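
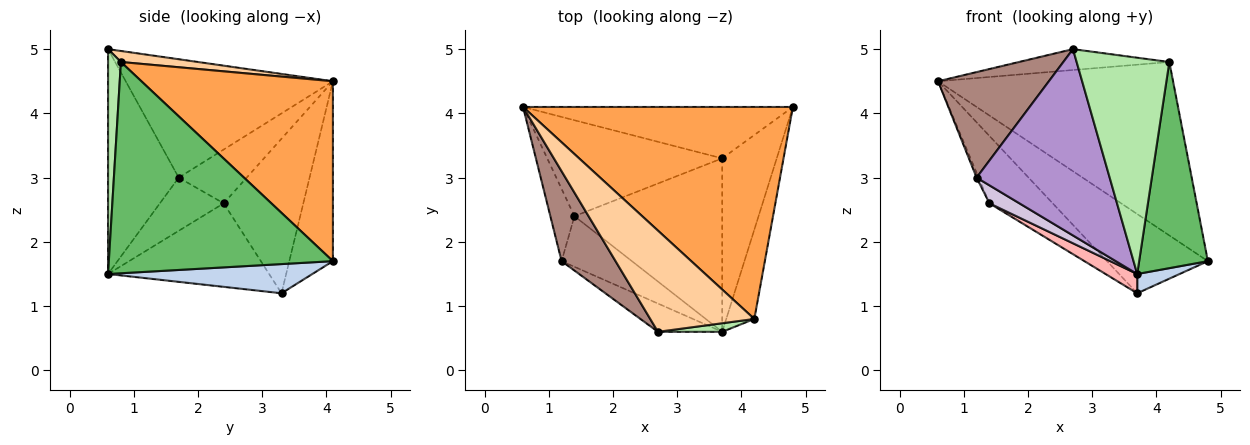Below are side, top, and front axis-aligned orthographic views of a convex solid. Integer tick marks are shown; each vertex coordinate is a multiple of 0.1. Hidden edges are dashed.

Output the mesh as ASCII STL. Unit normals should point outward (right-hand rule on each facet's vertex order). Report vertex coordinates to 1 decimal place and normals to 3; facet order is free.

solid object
 facet normal -0.341 0.789 -0.512
  outer loop
   vertex 3.7 3.3 1.2
   vertex 0.6 4.1 4.5
   vertex 4.8 4.1 1.7
  endloop
 endfacet
 facet normal 0.470 -0.097 -0.877
  outer loop
   vertex 3.7 3.3 1.2
   vertex 4.8 4.1 1.7
   vertex 3.7 0.6 1.5
  endloop
 endfacet
 facet normal 0.459 0.563 0.688
  outer loop
   vertex 4.2 0.8 4.8
   vertex 4.8 4.1 1.7
   vertex 0.6 4.1 4.5
  endloop
 endfacet
 facet normal 0.103 0.201 0.974
  outer loop
   vertex 4.2 0.8 4.8
   vertex 0.6 4.1 4.5
   vertex 2.7 0.6 5.0
  endloop
 endfacet
 facet normal 0.948 -0.291 -0.126
  outer loop
   vertex 4.2 0.8 4.8
   vertex 3.7 0.6 1.5
   vertex 4.8 4.1 1.7
  endloop
 endfacet
 facet normal 0.137 -0.990 0.039
  outer loop
   vertex 4.2 0.8 4.8
   vertex 2.7 0.6 5.0
   vertex 3.7 0.6 1.5
  endloop
 endfacet
 facet normal -0.586 0.466 -0.663
  outer loop
   vertex 1.4 2.4 2.6
   vertex 0.6 4.1 4.5
   vertex 3.7 3.3 1.2
  endloop
 endfacet
 facet normal -0.490 -0.096 -0.867
  outer loop
   vertex 1.4 2.4 2.6
   vertex 3.7 3.3 1.2
   vertex 3.7 0.6 1.5
  endloop
 endfacet
 facet normal -0.465 -0.875 -0.133
  outer loop
   vertex 1.2 1.7 3.0
   vertex 3.7 0.6 1.5
   vertex 2.7 0.6 5.0
  endloop
 endfacet
 facet normal -0.580 -0.273 -0.767
  outer loop
   vertex 1.2 1.7 3.0
   vertex 1.4 2.4 2.6
   vertex 3.7 0.6 1.5
  endloop
 endfacet
 facet normal -0.818 -0.438 0.373
  outer loop
   vertex 1.2 1.7 3.0
   vertex 2.7 0.6 5.0
   vertex 0.6 4.1 4.5
  endloop
 endfacet
 facet normal -0.912 0.027 -0.409
  outer loop
   vertex 1.2 1.7 3.0
   vertex 0.6 4.1 4.5
   vertex 1.4 2.4 2.6
  endloop
 endfacet
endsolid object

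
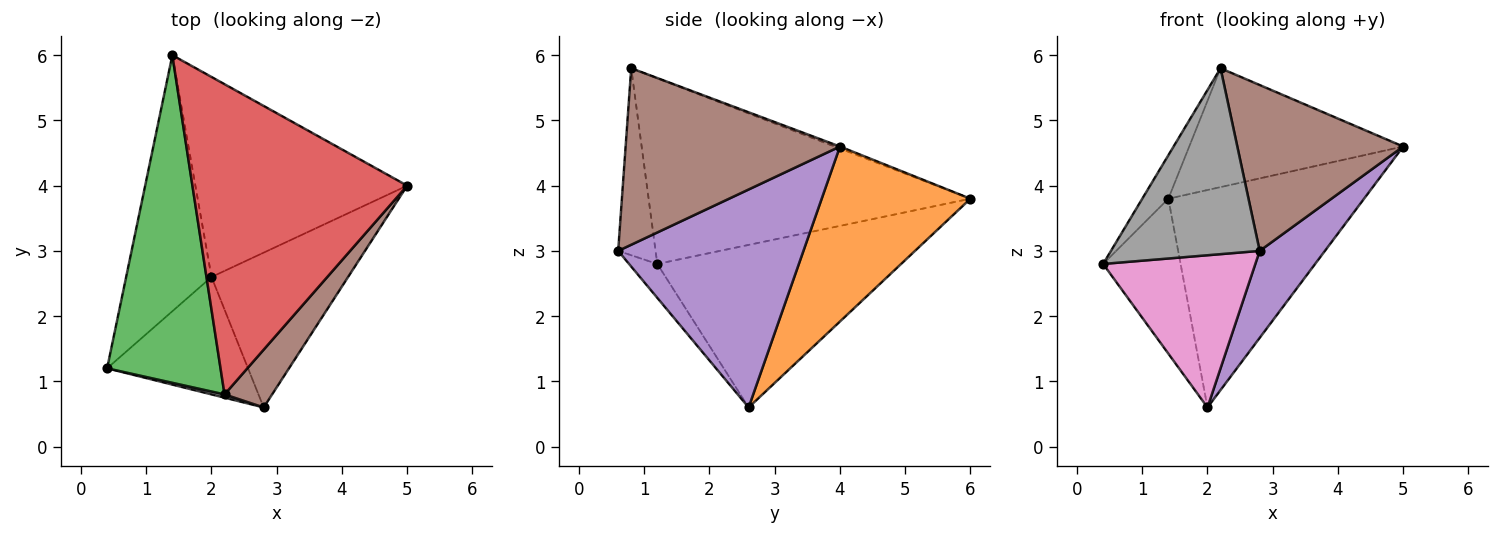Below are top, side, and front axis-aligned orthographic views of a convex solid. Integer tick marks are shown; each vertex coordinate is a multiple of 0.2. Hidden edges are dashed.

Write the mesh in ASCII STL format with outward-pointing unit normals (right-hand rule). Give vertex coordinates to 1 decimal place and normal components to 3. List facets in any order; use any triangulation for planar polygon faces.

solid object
 facet normal -0.852 0.271 -0.448
  outer loop
   vertex 2.0 2.6 0.6
   vertex 0.4 1.2 2.8
   vertex 1.4 6.0 3.8
  endloop
 endfacet
 facet normal 0.488 0.642 -0.591
  outer loop
   vertex 2.0 2.6 0.6
   vertex 1.4 6.0 3.8
   vertex 5.0 4.0 4.6
  endloop
 endfacet
 facet normal -0.851 0.069 0.520
  outer loop
   vertex 2.2 0.8 5.8
   vertex 1.4 6.0 3.8
   vertex 0.4 1.2 2.8
  endloop
 endfacet
 facet normal -0.009 0.358 0.934
  outer loop
   vertex 2.2 0.8 5.8
   vertex 5.0 4.0 4.6
   vertex 1.4 6.0 3.8
  endloop
 endfacet
 facet normal 0.812 -0.286 -0.509
  outer loop
   vertex 2.8 0.6 3.0
   vertex 2.0 2.6 0.6
   vertex 5.0 4.0 4.6
  endloop
 endfacet
 facet normal 0.773 -0.599 0.208
  outer loop
   vertex 2.8 0.6 3.0
   vertex 5.0 4.0 4.6
   vertex 2.2 0.8 5.8
  endloop
 endfacet
 facet normal -0.145 -0.783 -0.604
  outer loop
   vertex 2.8 0.6 3.0
   vertex 0.4 1.2 2.8
   vertex 2.0 2.6 0.6
  endloop
 endfacet
 facet normal -0.244 -0.970 0.017
  outer loop
   vertex 2.8 0.6 3.0
   vertex 2.2 0.8 5.8
   vertex 0.4 1.2 2.8
  endloop
 endfacet
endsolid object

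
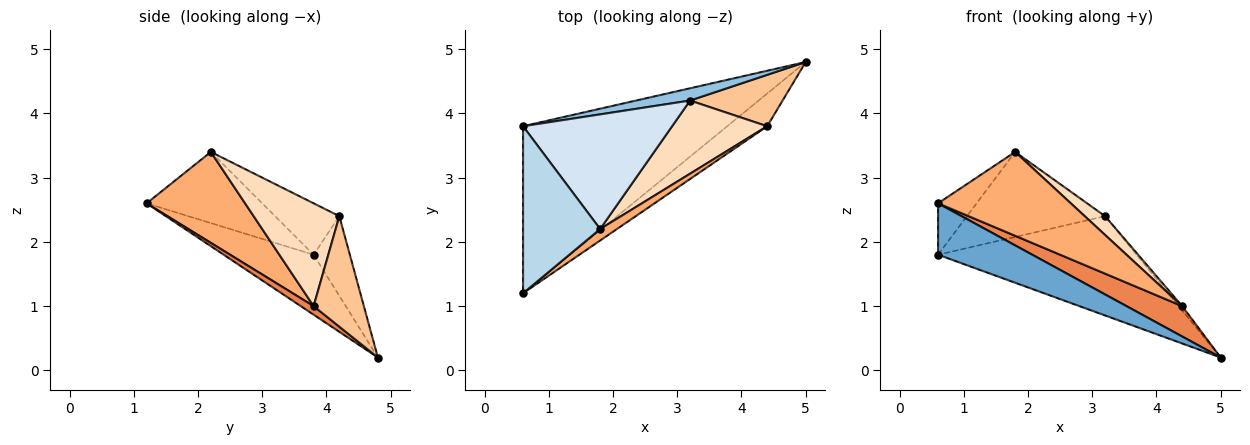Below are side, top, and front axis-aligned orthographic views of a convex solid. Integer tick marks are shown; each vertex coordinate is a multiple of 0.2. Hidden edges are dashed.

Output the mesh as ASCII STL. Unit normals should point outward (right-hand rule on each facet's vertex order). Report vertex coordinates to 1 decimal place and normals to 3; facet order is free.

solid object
 facet normal -0.270 -0.283 -0.920
  outer loop
   vertex 0.6 3.8 1.8
   vertex 5.0 4.8 0.2
   vertex 0.6 1.2 2.6
  endloop
 endfacet
 facet normal -0.178 0.977 0.121
  outer loop
   vertex 0.6 3.8 1.8
   vertex 3.2 4.2 2.4
   vertex 5.0 4.8 0.2
  endloop
 endfacet
 facet normal -0.662 0.221 0.717
  outer loop
   vertex 0.6 3.8 1.8
   vertex 0.6 1.2 2.6
   vertex 1.8 2.2 3.4
  endloop
 endfacet
 facet normal -0.267 0.574 0.774
  outer loop
   vertex 0.6 3.8 1.8
   vertex 1.8 2.2 3.4
   vertex 3.2 4.2 2.4
  endloop
 endfacet
 facet normal 0.155 -0.672 -0.724
  outer loop
   vertex 4.4 3.8 1.0
   vertex 0.6 1.2 2.6
   vertex 5.0 4.8 0.2
  endloop
 endfacet
 facet normal 0.592 -0.798 0.109
  outer loop
   vertex 4.4 3.8 1.0
   vertex 1.8 2.2 3.4
   vertex 0.6 1.2 2.6
  endloop
 endfacet
 facet normal 0.766 0.053 0.641
  outer loop
   vertex 4.4 3.8 1.0
   vertex 5.0 4.8 0.2
   vertex 3.2 4.2 2.4
  endloop
 endfacet
 facet normal 0.723 -0.172 0.669
  outer loop
   vertex 4.4 3.8 1.0
   vertex 3.2 4.2 2.4
   vertex 1.8 2.2 3.4
  endloop
 endfacet
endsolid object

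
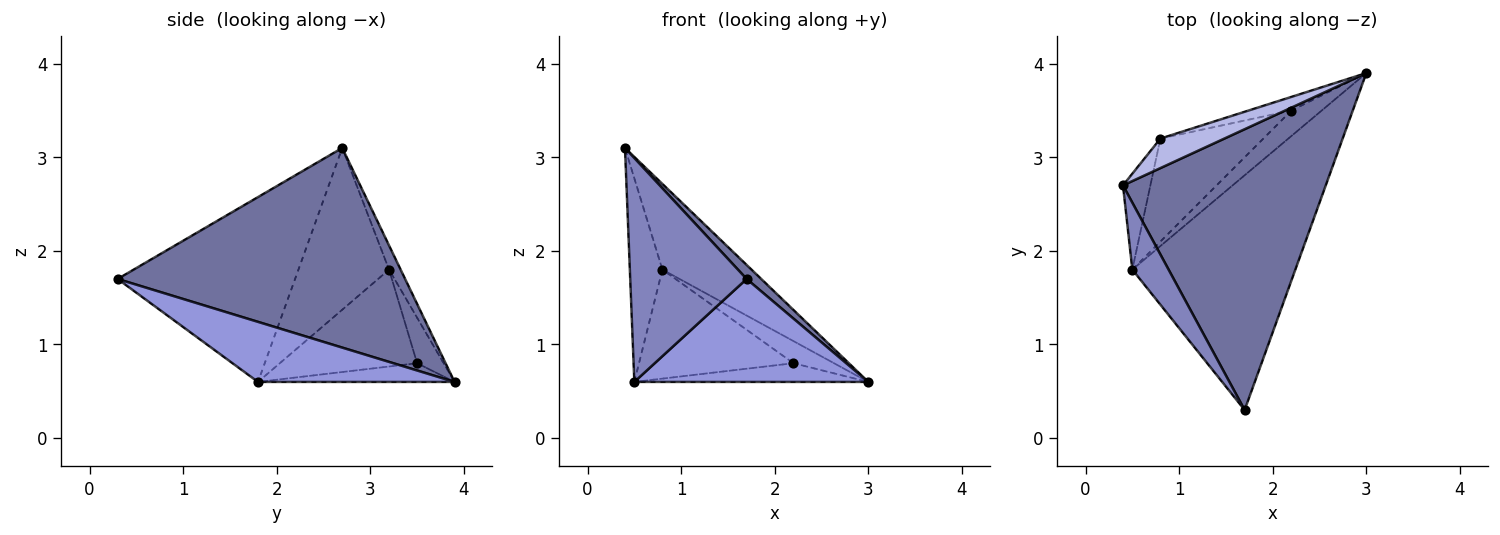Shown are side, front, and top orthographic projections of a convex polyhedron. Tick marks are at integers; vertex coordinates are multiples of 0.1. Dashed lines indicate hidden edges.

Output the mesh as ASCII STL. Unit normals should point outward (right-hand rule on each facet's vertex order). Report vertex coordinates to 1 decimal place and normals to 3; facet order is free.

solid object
 facet normal 0.701 -0.036 0.712
  outer loop
   vertex 1.7 0.3 1.7
   vertex 3.0 3.9 0.6
   vertex 0.4 2.7 3.1
  endloop
 endfacet
 facet normal -0.825 -0.541 0.162
  outer loop
   vertex 0.5 1.8 0.6
   vertex 1.7 0.3 1.7
   vertex 0.4 2.7 3.1
  endloop
 endfacet
 facet normal 0.320 -0.381 -0.868
  outer loop
   vertex 0.5 1.8 0.6
   vertex 3.0 3.9 0.6
   vertex 1.7 0.3 1.7
  endloop
 endfacet
 facet normal -0.122 0.938 0.323
  outer loop
   vertex 0.8 3.2 1.8
   vertex 0.4 2.7 3.1
   vertex 3.0 3.9 0.6
  endloop
 endfacet
 facet normal -0.929 0.334 -0.157
  outer loop
   vertex 0.8 3.2 1.8
   vertex 0.5 1.8 0.6
   vertex 0.4 2.7 3.1
  endloop
 endfacet
 facet normal -0.445 0.530 -0.721
  outer loop
   vertex 2.2 3.5 0.8
   vertex 3.0 3.9 0.6
   vertex 0.5 1.8 0.6
  endloop
 endfacet
 facet normal -0.487 0.744 -0.458
  outer loop
   vertex 2.2 3.5 0.8
   vertex 0.8 3.2 1.8
   vertex 3.0 3.9 0.6
  endloop
 endfacet
 facet normal -0.543 0.611 -0.577
  outer loop
   vertex 2.2 3.5 0.8
   vertex 0.5 1.8 0.6
   vertex 0.8 3.2 1.8
  endloop
 endfacet
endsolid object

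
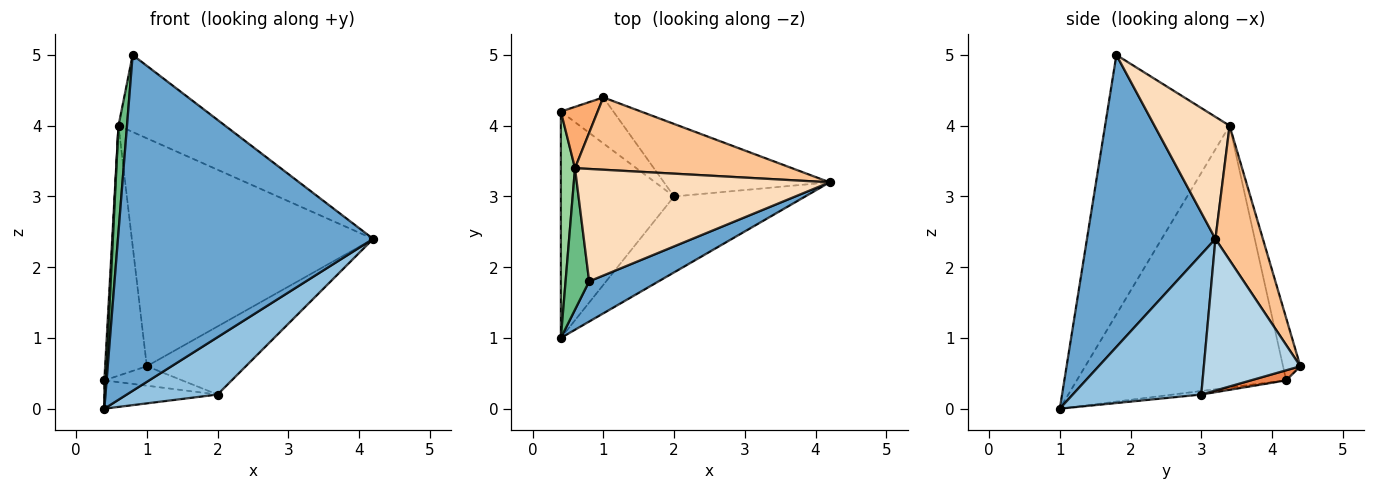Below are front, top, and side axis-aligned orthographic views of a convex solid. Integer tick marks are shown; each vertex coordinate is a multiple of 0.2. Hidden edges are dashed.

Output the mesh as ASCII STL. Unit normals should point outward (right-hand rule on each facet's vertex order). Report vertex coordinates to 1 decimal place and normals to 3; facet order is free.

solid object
 facet normal 0.447 -0.888 0.106
  outer loop
   vertex 0.8 1.8 5.0
   vertex 0.4 1.0 0.0
   vertex 4.2 3.2 2.4
  endloop
 endfacet
 facet normal 0.649 -0.458 -0.607
  outer loop
   vertex 2.0 3.0 0.2
   vertex 4.2 3.2 2.4
   vertex 0.4 1.0 0.0
  endloop
 endfacet
 facet normal 0.555 0.570 -0.607
  outer loop
   vertex 2.0 3.0 0.2
   vertex 1.0 4.4 0.6
   vertex 4.2 3.2 2.4
  endloop
 endfacet
 facet normal -0.031 0.124 -0.992
  outer loop
   vertex 0.4 4.2 0.4
   vertex 2.0 3.0 0.2
   vertex 0.4 1.0 0.0
  endloop
 endfacet
 facet normal 0.174 0.384 -0.907
  outer loop
   vertex 0.4 4.2 0.4
   vertex 1.0 4.4 0.6
   vertex 2.0 3.0 0.2
  endloop
 endfacet
 facet normal -0.374 0.901 0.221
  outer loop
   vertex 0.6 3.4 4.0
   vertex 1.0 4.4 0.6
   vertex 0.4 4.2 0.4
  endloop
 endfacet
 facet normal 0.184 0.937 0.297
  outer loop
   vertex 0.6 3.4 4.0
   vertex 4.2 3.2 2.4
   vertex 1.0 4.4 0.6
  endloop
 endfacet
 facet normal 0.370 0.525 0.766
  outer loop
   vertex 0.6 3.4 4.0
   vertex 0.8 1.8 5.0
   vertex 4.2 3.2 2.4
  endloop
 endfacet
 facet normal -0.994 -0.068 0.090
  outer loop
   vertex 0.6 3.4 4.0
   vertex 0.4 1.0 0.0
   vertex 0.8 1.8 5.0
  endloop
 endfacet
 facet normal -0.999 -0.007 0.054
  outer loop
   vertex 0.6 3.4 4.0
   vertex 0.4 4.2 0.4
   vertex 0.4 1.0 0.0
  endloop
 endfacet
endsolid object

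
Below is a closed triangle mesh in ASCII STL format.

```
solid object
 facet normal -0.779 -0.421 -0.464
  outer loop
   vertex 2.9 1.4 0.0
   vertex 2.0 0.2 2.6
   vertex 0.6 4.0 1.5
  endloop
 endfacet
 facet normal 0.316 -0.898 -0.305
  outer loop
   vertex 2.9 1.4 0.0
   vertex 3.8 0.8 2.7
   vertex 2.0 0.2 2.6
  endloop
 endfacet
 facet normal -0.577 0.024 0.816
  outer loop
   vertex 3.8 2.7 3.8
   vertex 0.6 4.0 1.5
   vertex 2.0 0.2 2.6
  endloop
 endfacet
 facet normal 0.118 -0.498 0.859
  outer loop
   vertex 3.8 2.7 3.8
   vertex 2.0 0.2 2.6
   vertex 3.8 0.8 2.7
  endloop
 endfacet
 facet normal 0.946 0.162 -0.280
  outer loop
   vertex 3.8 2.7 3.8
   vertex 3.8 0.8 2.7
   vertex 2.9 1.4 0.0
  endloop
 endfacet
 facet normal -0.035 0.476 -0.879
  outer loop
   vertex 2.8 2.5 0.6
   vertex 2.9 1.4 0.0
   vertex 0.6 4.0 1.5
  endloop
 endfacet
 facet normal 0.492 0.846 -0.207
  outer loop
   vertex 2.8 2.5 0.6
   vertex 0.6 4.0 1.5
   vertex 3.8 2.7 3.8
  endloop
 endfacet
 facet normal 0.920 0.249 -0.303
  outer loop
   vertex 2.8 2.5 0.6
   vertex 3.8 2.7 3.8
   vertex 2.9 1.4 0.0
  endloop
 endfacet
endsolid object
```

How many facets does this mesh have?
8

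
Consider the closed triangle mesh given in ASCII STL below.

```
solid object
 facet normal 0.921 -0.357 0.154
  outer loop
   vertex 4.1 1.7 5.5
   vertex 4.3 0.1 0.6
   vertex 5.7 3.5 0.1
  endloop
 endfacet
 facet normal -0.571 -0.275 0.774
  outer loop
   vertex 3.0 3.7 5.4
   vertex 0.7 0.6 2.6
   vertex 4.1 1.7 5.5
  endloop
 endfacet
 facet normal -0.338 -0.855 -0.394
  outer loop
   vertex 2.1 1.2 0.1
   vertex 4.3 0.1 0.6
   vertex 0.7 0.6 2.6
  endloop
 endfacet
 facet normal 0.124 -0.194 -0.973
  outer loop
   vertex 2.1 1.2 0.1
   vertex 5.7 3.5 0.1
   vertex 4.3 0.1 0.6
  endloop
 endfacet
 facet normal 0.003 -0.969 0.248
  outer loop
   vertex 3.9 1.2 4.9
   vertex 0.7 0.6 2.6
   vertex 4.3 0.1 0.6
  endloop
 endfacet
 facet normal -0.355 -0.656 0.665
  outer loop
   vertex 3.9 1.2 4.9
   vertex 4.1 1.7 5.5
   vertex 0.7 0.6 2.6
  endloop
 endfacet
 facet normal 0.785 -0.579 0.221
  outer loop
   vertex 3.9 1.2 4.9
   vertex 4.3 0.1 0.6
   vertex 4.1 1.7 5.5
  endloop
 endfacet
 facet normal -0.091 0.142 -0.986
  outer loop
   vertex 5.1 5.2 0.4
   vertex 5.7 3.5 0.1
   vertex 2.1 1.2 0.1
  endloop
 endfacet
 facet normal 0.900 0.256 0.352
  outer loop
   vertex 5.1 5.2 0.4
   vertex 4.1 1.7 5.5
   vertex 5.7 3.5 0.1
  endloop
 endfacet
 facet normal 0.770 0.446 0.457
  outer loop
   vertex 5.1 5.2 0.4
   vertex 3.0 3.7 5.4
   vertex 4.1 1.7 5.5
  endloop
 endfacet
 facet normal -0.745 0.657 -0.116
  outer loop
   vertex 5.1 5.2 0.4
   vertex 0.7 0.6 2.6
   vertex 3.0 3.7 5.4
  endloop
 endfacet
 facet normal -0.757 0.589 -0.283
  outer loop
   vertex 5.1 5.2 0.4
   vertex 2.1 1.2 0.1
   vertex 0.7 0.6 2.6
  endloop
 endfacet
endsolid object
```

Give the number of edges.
18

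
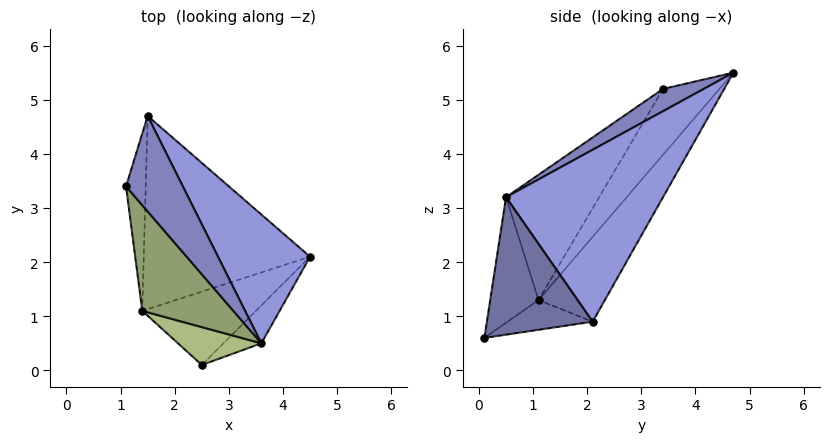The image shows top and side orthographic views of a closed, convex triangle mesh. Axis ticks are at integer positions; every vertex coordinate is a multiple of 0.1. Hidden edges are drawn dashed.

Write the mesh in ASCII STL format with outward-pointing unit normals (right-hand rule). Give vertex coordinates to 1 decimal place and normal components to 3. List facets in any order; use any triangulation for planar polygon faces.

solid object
 facet normal 0.708 -0.679 -0.195
  outer loop
   vertex 3.6 0.5 3.2
   vertex 2.5 0.1 0.6
   vertex 4.5 2.1 0.9
  endloop
 endfacet
 facet normal 0.347 -0.311 0.885
  outer loop
   vertex 3.6 0.5 3.2
   vertex 1.5 4.7 5.5
   vertex 1.1 3.4 5.2
  endloop
 endfacet
 facet normal 0.867 0.179 0.464
  outer loop
   vertex 3.6 0.5 3.2
   vertex 4.5 2.1 0.9
   vertex 1.5 4.7 5.5
  endloop
 endfacet
 facet normal -0.901 0.339 -0.270
  outer loop
   vertex 1.4 1.1 1.3
   vertex 1.1 3.4 5.2
   vertex 1.5 4.7 5.5
  endloop
 endfacet
 facet normal -0.543 -0.741 0.395
  outer loop
   vertex 1.4 1.1 1.3
   vertex 3.6 0.5 3.2
   vertex 1.1 3.4 5.2
  endloop
 endfacet
 facet normal -0.507 -0.793 0.337
  outer loop
   vertex 1.4 1.1 1.3
   vertex 2.5 0.1 0.6
   vertex 3.6 0.5 3.2
  endloop
 endfacet
 facet normal -0.235 0.370 -0.899
  outer loop
   vertex 1.4 1.1 1.3
   vertex 4.5 2.1 0.9
   vertex 2.5 0.1 0.6
  endloop
 endfacet
 facet normal -0.313 0.725 -0.614
  outer loop
   vertex 1.4 1.1 1.3
   vertex 1.5 4.7 5.5
   vertex 4.5 2.1 0.9
  endloop
 endfacet
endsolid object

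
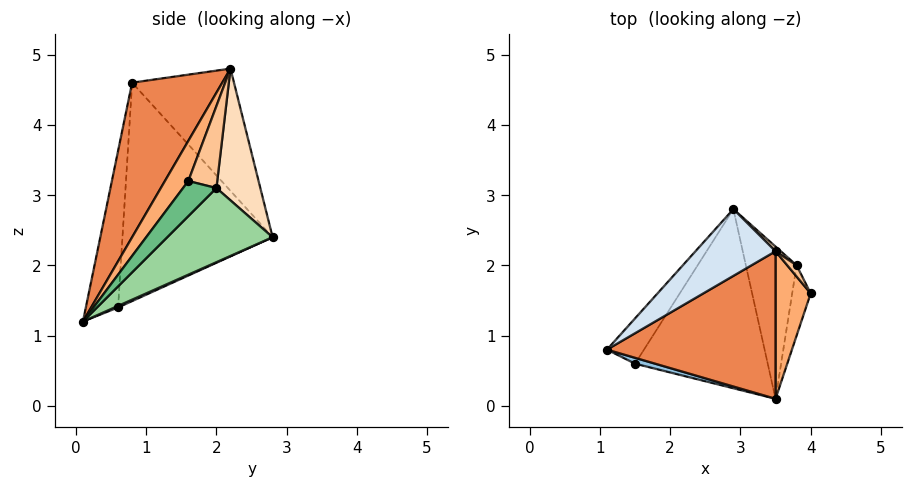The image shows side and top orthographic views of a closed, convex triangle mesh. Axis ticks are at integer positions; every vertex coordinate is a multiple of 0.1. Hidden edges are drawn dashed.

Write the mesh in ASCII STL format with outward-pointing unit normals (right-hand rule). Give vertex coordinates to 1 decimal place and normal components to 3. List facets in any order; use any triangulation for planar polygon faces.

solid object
 facet normal -0.806 0.575 -0.137
  outer loop
   vertex 1.5 0.6 1.4
   vertex 1.1 0.8 4.6
   vertex 2.9 2.8 2.4
  endloop
 endfacet
 facet normal -0.240 -0.970 0.031
  outer loop
   vertex 1.5 0.6 1.4
   vertex 3.5 0.1 1.2
   vertex 1.1 0.8 4.6
  endloop
 endfacet
 facet normal 0.011 0.408 -0.913
  outer loop
   vertex 1.5 0.6 1.4
   vertex 2.9 2.8 2.4
   vertex 3.5 0.1 1.2
  endloop
 endfacet
 facet normal -0.497 0.805 0.325
  outer loop
   vertex 3.5 2.2 4.8
   vertex 2.9 2.8 2.4
   vertex 1.1 0.8 4.6
  endloop
 endfacet
 facet normal 0.419 -0.784 0.457
  outer loop
   vertex 3.5 2.2 4.8
   vertex 1.1 0.8 4.6
   vertex 3.5 0.1 1.2
  endloop
 endfacet
 facet normal 0.499 -0.749 0.437
  outer loop
   vertex 3.5 2.2 4.8
   vertex 3.5 0.1 1.2
   vertex 4.0 1.6 3.2
  endloop
 endfacet
 facet normal 0.880 0.465 0.101
  outer loop
   vertex 3.8 2.0 3.1
   vertex 3.5 2.2 4.8
   vertex 4.0 1.6 3.2
  endloop
 endfacet
 facet normal 0.653 0.757 0.026
  outer loop
   vertex 3.8 2.0 3.1
   vertex 2.9 2.8 2.4
   vertex 3.5 2.2 4.8
  endloop
 endfacet
 facet normal 0.841 0.310 -0.443
  outer loop
   vertex 3.8 2.0 3.1
   vertex 4.0 1.6 3.2
   vertex 3.5 0.1 1.2
  endloop
 endfacet
 facet normal 0.757 0.398 -0.518
  outer loop
   vertex 3.8 2.0 3.1
   vertex 3.5 0.1 1.2
   vertex 2.9 2.8 2.4
  endloop
 endfacet
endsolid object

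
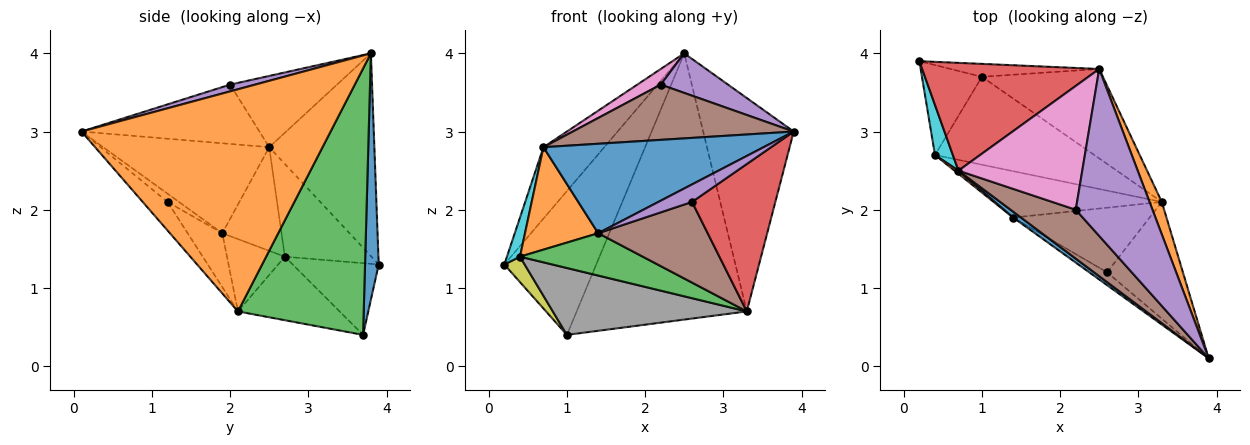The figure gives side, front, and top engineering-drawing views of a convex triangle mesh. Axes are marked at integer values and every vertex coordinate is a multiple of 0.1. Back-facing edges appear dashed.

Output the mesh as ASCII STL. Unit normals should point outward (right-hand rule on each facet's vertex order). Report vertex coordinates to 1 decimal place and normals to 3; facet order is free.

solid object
 facet normal 0.147 0.985 -0.089
  outer loop
   vertex 1.0 3.7 0.4
   vertex 0.2 3.9 1.3
   vertex 2.5 3.8 4.0
  endloop
 endfacet
 facet normal 0.939 0.341 0.052
  outer loop
   vertex 3.3 2.1 0.7
   vertex 2.5 3.8 4.0
   vertex 3.9 0.1 3.0
  endloop
 endfacet
 facet normal 0.574 0.776 -0.261
  outer loop
   vertex 3.3 2.1 0.7
   vertex 1.0 3.7 0.4
   vertex 2.5 3.8 4.0
  endloop
 endfacet
 facet normal -0.691 0.399 0.603
  outer loop
   vertex 0.7 2.5 2.8
   vertex 2.5 3.8 4.0
   vertex 0.2 3.9 1.3
  endloop
 endfacet
 facet normal 0.085 -0.230 0.970
  outer loop
   vertex 2.2 2.0 3.6
   vertex 3.9 0.1 3.0
   vertex 2.5 3.8 4.0
  endloop
 endfacet
 facet normal -0.516 -0.641 0.568
  outer loop
   vertex 2.2 2.0 3.6
   vertex 0.7 2.5 2.8
   vertex 3.9 0.1 3.0
  endloop
 endfacet
 facet normal -0.496 -0.109 0.862
  outer loop
   vertex 2.2 2.0 3.6
   vertex 2.5 3.8 4.0
   vertex 0.7 2.5 2.8
  endloop
 endfacet
 facet normal -0.303 -0.577 -0.759
  outer loop
   vertex 0.4 2.7 1.4
   vertex 1.0 3.7 0.4
   vertex 3.3 2.1 0.7
  endloop
 endfacet
 facet normal -0.755 -0.178 -0.631
  outer loop
   vertex 0.4 2.7 1.4
   vertex 0.2 3.9 1.3
   vertex 1.0 3.7 0.4
  endloop
 endfacet
 facet normal -0.971 -0.146 0.187
  outer loop
   vertex 0.4 2.7 1.4
   vertex 0.7 2.5 2.8
   vertex 0.2 3.9 1.3
  endloop
 endfacet
 facet normal -0.601 -0.797 0.052
  outer loop
   vertex 1.4 1.9 1.7
   vertex 3.9 0.1 3.0
   vertex 0.7 2.5 2.8
  endloop
 endfacet
 facet normal -0.629 -0.777 0.024
  outer loop
   vertex 1.4 1.9 1.7
   vertex 0.7 2.5 2.8
   vertex 0.4 2.7 1.4
  endloop
 endfacet
 facet normal -0.303 -0.643 -0.704
  outer loop
   vertex 1.4 1.9 1.7
   vertex 0.4 2.7 1.4
   vertex 3.3 2.1 0.7
  endloop
 endfacet
 facet normal -0.227 -0.763 -0.605
  outer loop
   vertex 2.6 1.2 2.1
   vertex 3.3 2.1 0.7
   vertex 3.9 0.1 3.0
  endloop
 endfacet
 facet normal -0.264 -0.778 -0.570
  outer loop
   vertex 2.6 1.2 2.1
   vertex 3.9 0.1 3.0
   vertex 1.4 1.9 1.7
  endloop
 endfacet
 facet normal -0.240 -0.758 -0.607
  outer loop
   vertex 2.6 1.2 2.1
   vertex 1.4 1.9 1.7
   vertex 3.3 2.1 0.7
  endloop
 endfacet
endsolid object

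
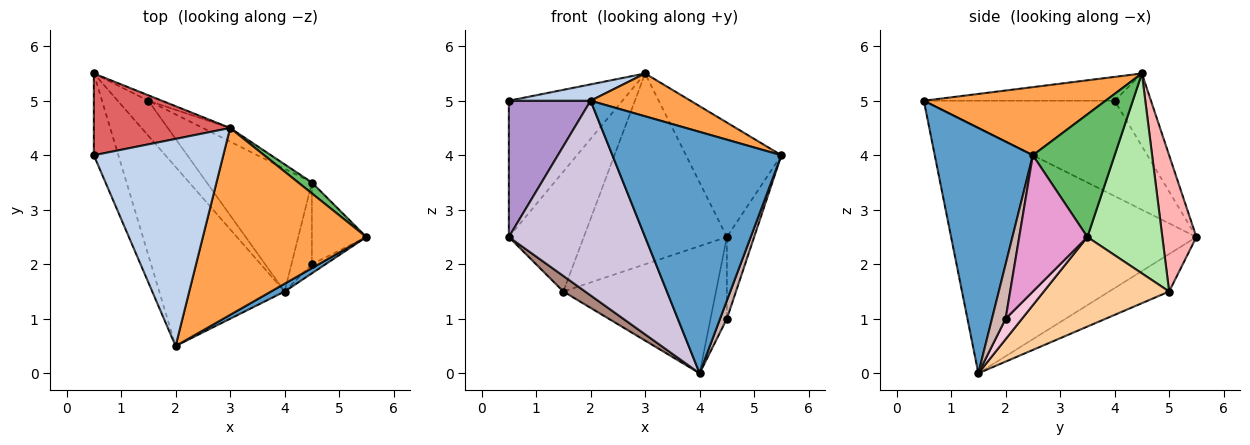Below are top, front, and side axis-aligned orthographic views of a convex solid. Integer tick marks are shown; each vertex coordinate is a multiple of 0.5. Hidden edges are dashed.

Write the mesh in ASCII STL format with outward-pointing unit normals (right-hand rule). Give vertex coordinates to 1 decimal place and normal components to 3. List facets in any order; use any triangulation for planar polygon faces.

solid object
 facet normal 0.502 -0.864 0.028
  outer loop
   vertex 4.0 1.5 0.0
   vertex 5.5 2.5 4.0
   vertex 2.0 0.5 5.0
  endloop
 endfacet
 facet normal -0.181 -0.077 0.981
  outer loop
   vertex 3.0 4.5 5.5
   vertex 0.5 4.0 5.0
   vertex 2.0 0.5 5.0
  endloop
 endfacet
 facet normal 0.376 -0.207 0.903
  outer loop
   vertex 3.0 4.5 5.5
   vertex 2.0 0.5 5.0
   vertex 5.5 2.5 4.0
  endloop
 endfacet
 facet normal 0.509 0.620 -0.597
  outer loop
   vertex 4.5 3.5 2.5
   vertex 4.0 1.5 0.0
   vertex 1.5 5.0 1.5
  endloop
 endfacet
 facet normal 0.649 0.757 0.072
  outer loop
   vertex 4.5 3.5 2.5
   vertex 3.0 4.5 5.5
   vertex 5.5 2.5 4.0
  endloop
 endfacet
 facet normal 0.463 0.884 -0.063
  outer loop
   vertex 4.5 3.5 2.5
   vertex 1.5 5.0 1.5
   vertex 3.0 4.5 5.5
  endloop
 endfacet
 facet normal -0.265 0.827 0.496
  outer loop
   vertex 0.5 5.5 2.5
   vertex 0.5 4.0 5.0
   vertex 3.0 4.5 5.5
  endloop
 endfacet
 facet normal 0.413 0.910 -0.041
  outer loop
   vertex 0.5 5.5 2.5
   vertex 3.0 4.5 5.5
   vertex 1.5 5.0 1.5
  endloop
 endfacet
 facet normal -0.895 -0.383 -0.230
  outer loop
   vertex 0.5 5.5 2.5
   vertex 2.0 0.5 5.0
   vertex 0.5 4.0 5.0
  endloop
 endfacet
 facet normal -0.798 -0.443 -0.408
  outer loop
   vertex 0.5 5.5 2.5
   vertex 4.0 1.5 0.0
   vertex 2.0 0.5 5.0
  endloop
 endfacet
 facet normal -0.745 -0.271 -0.610
  outer loop
   vertex 0.5 5.5 2.5
   vertex 1.5 5.0 1.5
   vertex 4.0 1.5 0.0
  endloop
 endfacet
 facet normal 0.873 -0.436 -0.218
  outer loop
   vertex 4.5 2.0 1.0
   vertex 5.5 2.5 4.0
   vertex 4.0 1.5 0.0
  endloop
 endfacet
 facet normal 0.870 0.348 -0.348
  outer loop
   vertex 4.5 2.0 1.0
   vertex 4.5 3.5 2.5
   vertex 5.5 2.5 4.0
  endloop
 endfacet
 facet normal 0.577 0.577 -0.577
  outer loop
   vertex 4.5 2.0 1.0
   vertex 4.0 1.5 0.0
   vertex 4.5 3.5 2.5
  endloop
 endfacet
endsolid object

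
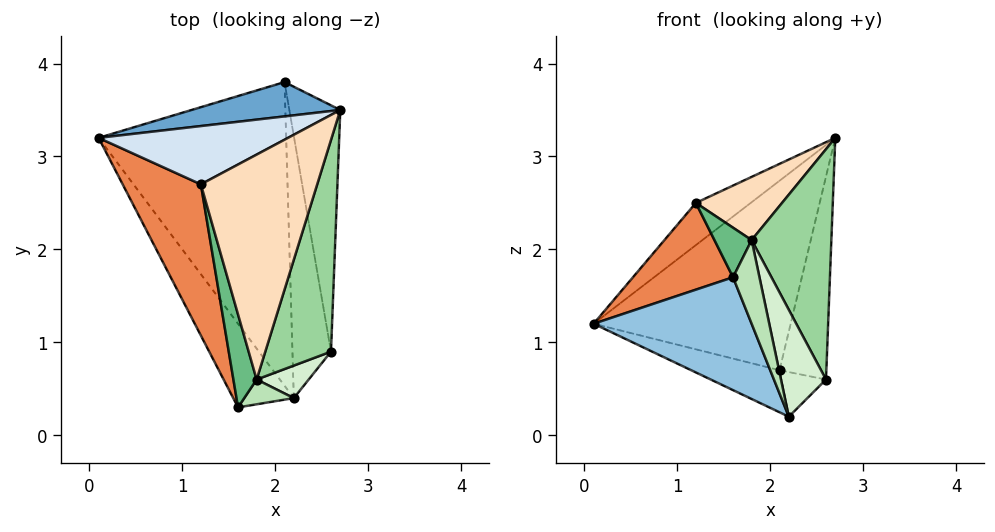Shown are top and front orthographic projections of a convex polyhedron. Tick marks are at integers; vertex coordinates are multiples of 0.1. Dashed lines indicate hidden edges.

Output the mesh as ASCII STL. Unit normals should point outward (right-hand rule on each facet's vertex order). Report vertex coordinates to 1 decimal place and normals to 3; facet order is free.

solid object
 facet normal -0.243 0.954 0.173
  outer loop
   vertex 2.1 3.8 0.7
   vertex 0.1 3.2 1.2
   vertex 2.7 3.5 3.2
  endloop
 endfacet
 facet normal -0.805 -0.477 -0.354
  outer loop
   vertex 2.2 0.4 0.2
   vertex 1.6 0.3 1.7
   vertex 0.1 3.2 1.2
  endloop
 endfacet
 facet normal -0.277 0.132 -0.952
  outer loop
   vertex 2.2 0.4 0.2
   vertex 0.1 3.2 1.2
   vertex 2.1 3.8 0.7
  endloop
 endfacet
 facet normal -0.568 0.482 0.666
  outer loop
   vertex 1.2 2.7 2.5
   vertex 2.7 3.5 3.2
   vertex 0.1 3.2 1.2
  endloop
 endfacet
 facet normal -0.781 -0.311 0.542
  outer loop
   vertex 1.2 2.7 2.5
   vertex 0.1 3.2 1.2
   vertex 1.6 0.3 1.7
  endloop
 endfacet
 facet normal 0.962 0.173 -0.210
  outer loop
   vertex 2.6 0.9 0.6
   vertex 2.1 3.8 0.7
   vertex 2.7 3.5 3.2
  endloop
 endfacet
 facet normal 0.613 0.133 -0.779
  outer loop
   vertex 2.6 0.9 0.6
   vertex 2.2 0.4 0.2
   vertex 2.1 3.8 0.7
  endloop
 endfacet
 facet normal -0.292 -0.259 0.921
  outer loop
   vertex 1.8 0.6 2.1
   vertex 2.7 3.5 3.2
   vertex 1.2 2.7 2.5
  endloop
 endfacet
 facet normal -0.727 -0.323 0.606
  outer loop
   vertex 1.8 0.6 2.1
   vertex 1.2 2.7 2.5
   vertex 1.6 0.3 1.7
  endloop
 endfacet
 facet normal 0.840 -0.400 0.368
  outer loop
   vertex 1.8 0.6 2.1
   vertex 2.6 0.9 0.6
   vertex 2.7 3.5 3.2
  endloop
 endfacet
 facet normal 0.656 -0.723 0.214
  outer loop
   vertex 1.8 0.6 2.1
   vertex 1.6 0.3 1.7
   vertex 2.2 0.4 0.2
  endloop
 endfacet
 facet normal 0.671 -0.709 0.216
  outer loop
   vertex 1.8 0.6 2.1
   vertex 2.2 0.4 0.2
   vertex 2.6 0.9 0.6
  endloop
 endfacet
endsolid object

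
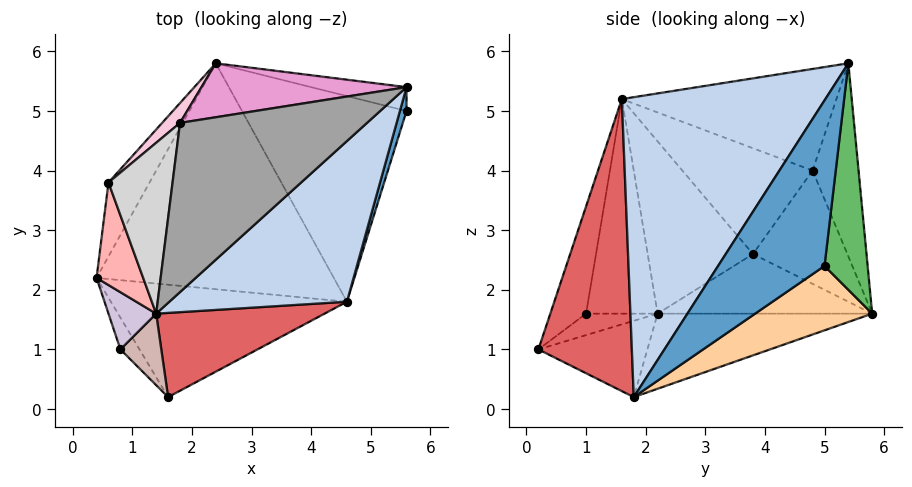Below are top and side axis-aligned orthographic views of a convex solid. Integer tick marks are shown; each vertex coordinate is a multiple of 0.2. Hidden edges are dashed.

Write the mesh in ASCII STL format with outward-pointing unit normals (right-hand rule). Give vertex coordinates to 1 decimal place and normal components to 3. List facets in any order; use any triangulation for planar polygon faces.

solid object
 facet normal 0.946 -0.322 0.038
  outer loop
   vertex 5.6 5.4 5.8
   vertex 4.6 1.8 0.2
   vertex 5.6 5.0 2.4
  endloop
 endfacet
 facet normal 0.599 -0.718 0.355
  outer loop
   vertex 1.4 1.6 5.2
   vertex 4.6 1.8 0.2
   vertex 5.6 5.4 5.8
  endloop
 endfacet
 facet normal -0.298 0.165 -0.940
  outer loop
   vertex 2.4 5.8 1.6
   vertex 4.6 1.8 0.2
   vertex 0.4 2.2 1.6
  endloop
 endfacet
 facet normal 0.322 0.466 -0.824
  outer loop
   vertex 2.4 5.8 1.6
   vertex 5.6 5.0 2.4
   vertex 4.6 1.8 0.2
  endloop
 endfacet
 facet normal 0.267 0.957 -0.113
  outer loop
   vertex 2.4 5.8 1.6
   vertex 5.6 5.4 5.8
   vertex 5.6 5.0 2.4
  endloop
 endfacet
 facet normal -0.306 0.100 -0.947
  outer loop
   vertex 1.6 0.2 1.0
   vertex 0.4 2.2 1.6
   vertex 4.6 1.8 0.2
  endloop
 endfacet
 facet normal 0.510 -0.809 0.294
  outer loop
   vertex 1.6 0.2 1.0
   vertex 4.6 1.8 0.2
   vertex 1.4 1.6 5.2
  endloop
 endfacet
 facet normal -0.964 -0.042 0.261
  outer loop
   vertex 0.6 3.8 2.6
   vertex 0.4 2.2 1.6
   vertex 1.4 1.6 5.2
  endloop
 endfacet
 facet normal -0.749 0.416 -0.516
  outer loop
   vertex 0.6 3.8 2.6
   vertex 2.4 5.8 1.6
   vertex 0.4 2.2 1.6
  endloop
 endfacet
 facet normal -0.928 -0.309 0.206
  outer loop
   vertex 0.8 1.0 1.6
   vertex 1.4 1.6 5.2
   vertex 0.4 2.2 1.6
  endloop
 endfacet
 facet normal -0.725 -0.242 -0.645
  outer loop
   vertex 0.8 1.0 1.6
   vertex 0.4 2.2 1.6
   vertex 1.6 0.2 1.0
  endloop
 endfacet
 facet normal -0.598 -0.769 0.228
  outer loop
   vertex 0.8 1.0 1.6
   vertex 1.6 0.2 1.0
   vertex 1.4 1.6 5.2
  endloop
 endfacet
 facet normal -0.288 0.907 0.306
  outer loop
   vertex 1.8 4.8 4.0
   vertex 5.6 5.4 5.8
   vertex 2.4 5.8 1.6
  endloop
 endfacet
 facet normal -0.710 0.695 0.112
  outer loop
   vertex 1.8 4.8 4.0
   vertex 2.4 5.8 1.6
   vertex 0.6 3.8 2.6
  endloop
 endfacet
 facet normal -0.445 0.363 0.819
  outer loop
   vertex 1.8 4.8 4.0
   vertex 1.4 1.6 5.2
   vertex 5.6 5.4 5.8
  endloop
 endfacet
 facet normal -0.819 0.288 0.496
  outer loop
   vertex 1.8 4.8 4.0
   vertex 0.6 3.8 2.6
   vertex 1.4 1.6 5.2
  endloop
 endfacet
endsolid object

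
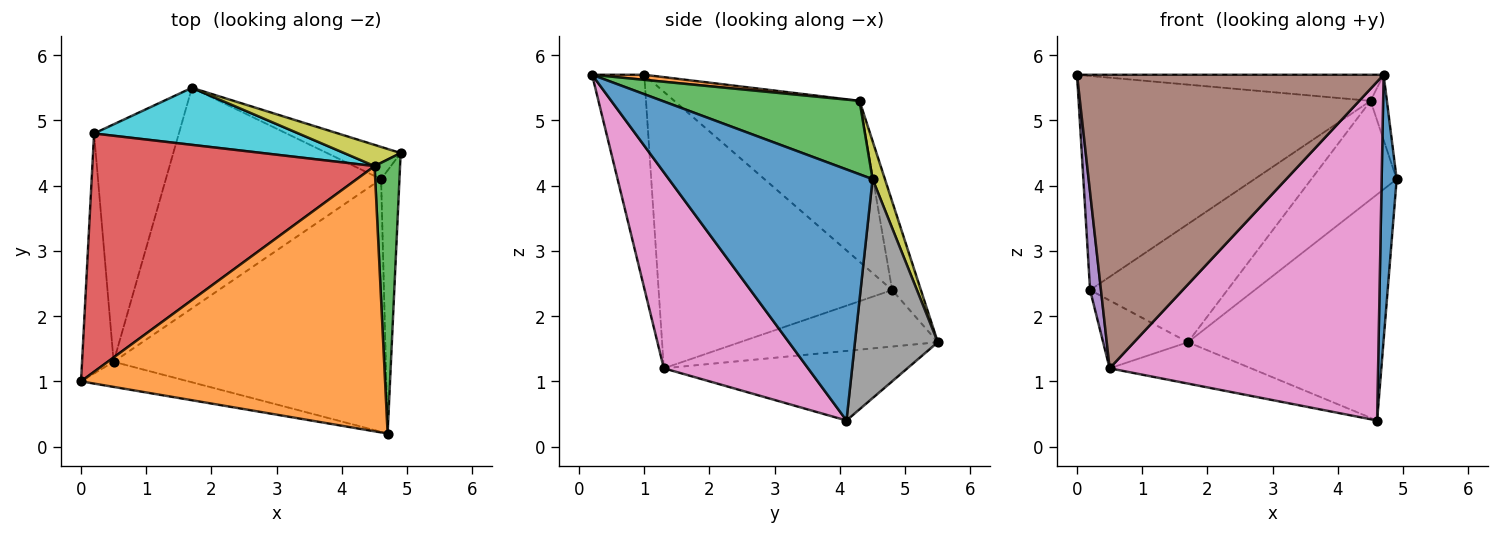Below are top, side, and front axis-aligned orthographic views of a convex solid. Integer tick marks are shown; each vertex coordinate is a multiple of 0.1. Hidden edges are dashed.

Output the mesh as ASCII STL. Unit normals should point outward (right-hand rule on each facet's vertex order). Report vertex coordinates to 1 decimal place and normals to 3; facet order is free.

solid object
 facet normal 0.995 -0.073 -0.073
  outer loop
   vertex 4.6 4.1 0.4
   vertex 4.9 4.5 4.1
   vertex 4.7 0.2 5.7
  endloop
 endfacet
 facet normal 0.017 0.098 0.995
  outer loop
   vertex 4.5 4.3 5.3
   vertex 0.0 1.0 5.7
   vertex 4.7 0.2 5.7
  endloop
 endfacet
 facet normal 0.942 0.078 0.327
  outer loop
   vertex 4.5 4.3 5.3
   vertex 4.7 0.2 5.7
   vertex 4.9 4.5 4.1
  endloop
 endfacet
 facet normal -0.390 0.615 0.685
  outer loop
   vertex 4.5 4.3 5.3
   vertex 0.2 4.8 2.4
   vertex 0.0 1.0 5.7
  endloop
 endfacet
 facet normal -0.992 -0.046 -0.113
  outer loop
   vertex 0.5 1.3 1.2
   vertex 0.0 1.0 5.7
   vertex 0.2 4.8 2.4
  endloop
 endfacet
 facet normal -0.167 -0.982 -0.084
  outer loop
   vertex 0.5 1.3 1.2
   vertex 4.7 0.2 5.7
   vertex 0.0 1.0 5.7
  endloop
 endfacet
 facet normal 0.396 -0.736 -0.549
  outer loop
   vertex 0.5 1.3 1.2
   vertex 4.6 4.1 0.4
   vertex 4.7 0.2 5.7
  endloop
 endfacet
 facet normal 0.387 0.913 -0.130
  outer loop
   vertex 1.7 5.5 1.6
   vertex 4.9 4.5 4.1
   vertex 4.6 4.1 0.4
  endloop
 endfacet
 facet normal 0.140 0.968 0.208
  outer loop
   vertex 1.7 5.5 1.6
   vertex 4.5 4.3 5.3
   vertex 4.9 4.5 4.1
  endloop
 endfacet
 facet normal -0.185 0.885 0.427
  outer loop
   vertex 1.7 5.5 1.6
   vertex 0.2 4.8 2.4
   vertex 4.5 4.3 5.3
  endloop
 endfacet
 facet normal -0.303 0.176 -0.937
  outer loop
   vertex 1.7 5.5 1.6
   vertex 4.6 4.1 0.4
   vertex 0.5 1.3 1.2
  endloop
 endfacet
 facet normal -0.540 0.231 -0.809
  outer loop
   vertex 1.7 5.5 1.6
   vertex 0.5 1.3 1.2
   vertex 0.2 4.8 2.4
  endloop
 endfacet
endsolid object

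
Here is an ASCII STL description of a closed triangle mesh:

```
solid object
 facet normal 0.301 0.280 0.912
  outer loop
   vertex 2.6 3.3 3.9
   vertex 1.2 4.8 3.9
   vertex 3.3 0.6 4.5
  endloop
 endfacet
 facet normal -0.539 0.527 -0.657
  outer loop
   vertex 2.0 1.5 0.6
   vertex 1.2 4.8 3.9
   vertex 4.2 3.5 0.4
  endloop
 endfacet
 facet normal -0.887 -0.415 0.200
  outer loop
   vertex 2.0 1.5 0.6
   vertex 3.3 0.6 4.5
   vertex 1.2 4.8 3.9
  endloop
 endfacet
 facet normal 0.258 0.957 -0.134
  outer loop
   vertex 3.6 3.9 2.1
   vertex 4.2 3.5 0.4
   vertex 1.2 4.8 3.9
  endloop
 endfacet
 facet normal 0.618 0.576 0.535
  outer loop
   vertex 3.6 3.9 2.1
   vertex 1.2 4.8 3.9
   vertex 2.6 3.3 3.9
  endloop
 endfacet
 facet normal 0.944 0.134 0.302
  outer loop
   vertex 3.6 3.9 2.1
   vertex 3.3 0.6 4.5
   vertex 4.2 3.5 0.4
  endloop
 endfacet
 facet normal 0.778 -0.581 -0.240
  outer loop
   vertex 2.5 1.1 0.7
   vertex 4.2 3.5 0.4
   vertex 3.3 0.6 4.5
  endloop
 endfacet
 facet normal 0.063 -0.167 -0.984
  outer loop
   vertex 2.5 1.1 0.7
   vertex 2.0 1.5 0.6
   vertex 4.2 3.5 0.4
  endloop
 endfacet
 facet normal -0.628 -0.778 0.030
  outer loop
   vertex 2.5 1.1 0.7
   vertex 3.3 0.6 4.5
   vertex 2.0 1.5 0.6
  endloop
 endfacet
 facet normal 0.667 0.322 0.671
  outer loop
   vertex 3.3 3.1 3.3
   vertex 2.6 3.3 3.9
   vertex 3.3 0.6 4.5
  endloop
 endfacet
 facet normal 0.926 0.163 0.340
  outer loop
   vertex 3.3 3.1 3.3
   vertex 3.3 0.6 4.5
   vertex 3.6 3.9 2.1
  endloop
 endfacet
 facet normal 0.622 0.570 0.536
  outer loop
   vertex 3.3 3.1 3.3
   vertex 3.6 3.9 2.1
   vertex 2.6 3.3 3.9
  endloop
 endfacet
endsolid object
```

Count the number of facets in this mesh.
12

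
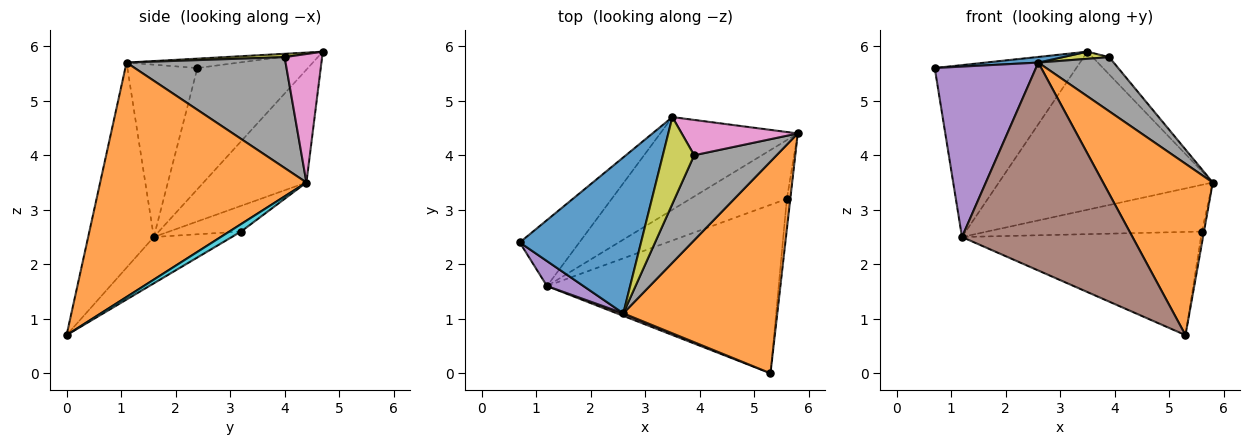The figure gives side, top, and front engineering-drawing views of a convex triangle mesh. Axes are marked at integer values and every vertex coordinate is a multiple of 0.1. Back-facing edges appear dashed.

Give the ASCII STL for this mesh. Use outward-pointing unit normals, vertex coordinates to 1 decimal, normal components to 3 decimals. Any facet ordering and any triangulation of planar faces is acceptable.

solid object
 facet normal -0.077 -0.036 0.996
  outer loop
   vertex 2.6 1.1 5.7
   vertex 3.5 4.7 5.9
   vertex 0.7 2.4 5.6
  endloop
 endfacet
 facet normal 0.764 -0.406 0.502
  outer loop
   vertex 2.6 1.1 5.7
   vertex 5.3 0.0 0.7
   vertex 5.8 4.4 3.5
  endloop
 endfacet
 facet normal -0.589 0.755 -0.290
  outer loop
   vertex 1.2 1.6 2.5
   vertex 0.7 2.4 5.6
   vertex 3.5 4.7 5.9
  endloop
 endfacet
 facet normal -0.383 0.797 -0.467
  outer loop
   vertex 1.2 1.6 2.5
   vertex 3.5 4.7 5.9
   vertex 5.8 4.4 3.5
  endloop
 endfacet
 facet normal -0.565 -0.816 0.120
  outer loop
   vertex 1.2 1.6 2.5
   vertex 2.6 1.1 5.7
   vertex 0.7 2.4 5.6
  endloop
 endfacet
 facet normal -0.359 -0.933 0.011
  outer loop
   vertex 1.2 1.6 2.5
   vertex 5.3 0.0 0.7
   vertex 2.6 1.1 5.7
  endloop
 endfacet
 facet normal 0.705 0.312 0.637
  outer loop
   vertex 3.9 4.0 5.8
   vertex 5.8 4.4 3.5
   vertex 3.5 4.7 5.9
  endloop
 endfacet
 facet normal 0.750 -0.355 0.558
  outer loop
   vertex 3.9 4.0 5.8
   vertex 2.6 1.1 5.7
   vertex 5.8 4.4 3.5
  endloop
 endfacet
 facet normal 0.105 -0.081 0.991
  outer loop
   vertex 3.9 4.0 5.8
   vertex 3.5 4.7 5.9
   vertex 2.6 1.1 5.7
  endloop
 endfacet
 facet normal 0.894 0.164 -0.417
  outer loop
   vertex 5.6 3.2 2.6
   vertex 5.8 4.4 3.5
   vertex 5.3 0.0 0.7
  endloop
 endfacet
 facet normal -0.204 0.609 -0.767
  outer loop
   vertex 5.6 3.2 2.6
   vertex 1.2 1.6 2.5
   vertex 5.8 4.4 3.5
  endloop
 endfacet
 facet normal -0.168 0.515 -0.841
  outer loop
   vertex 5.6 3.2 2.6
   vertex 5.3 0.0 0.7
   vertex 1.2 1.6 2.5
  endloop
 endfacet
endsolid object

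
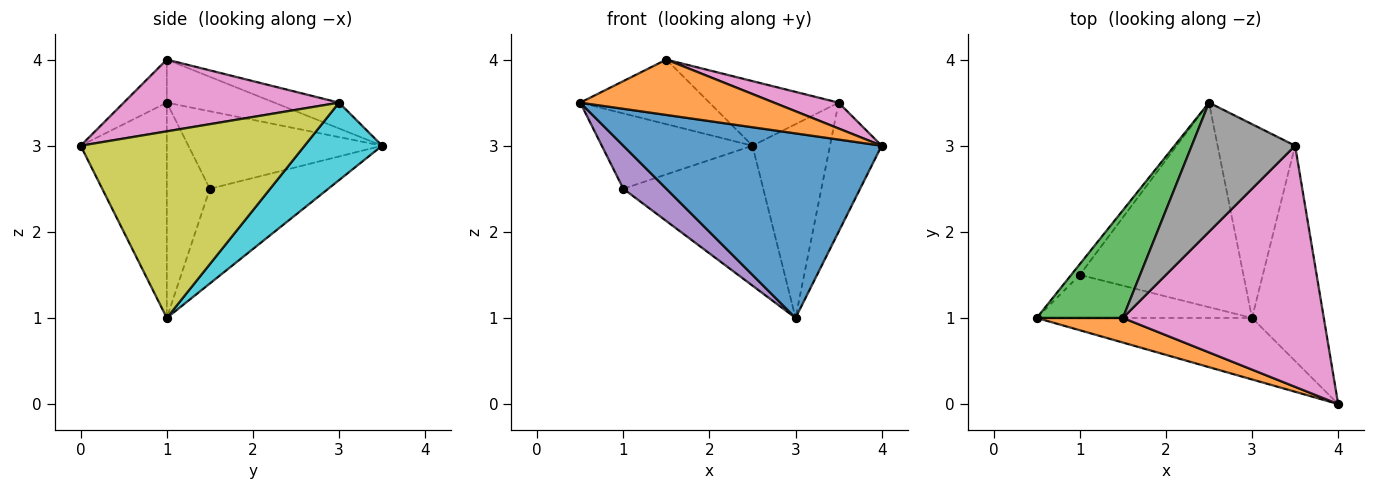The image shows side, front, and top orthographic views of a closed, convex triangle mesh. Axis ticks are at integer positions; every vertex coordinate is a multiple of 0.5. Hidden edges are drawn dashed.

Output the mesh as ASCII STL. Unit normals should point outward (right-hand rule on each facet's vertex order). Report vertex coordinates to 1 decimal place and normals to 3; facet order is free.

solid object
 facet normal -0.302 -0.905 -0.302
  outer loop
   vertex 3.0 1.0 1.0
   vertex 4.0 0.0 3.0
   vertex 0.5 1.0 3.5
  endloop
 endfacet
 facet normal -0.199 -0.896 0.398
  outer loop
   vertex 1.5 1.0 4.0
   vertex 0.5 1.0 3.5
   vertex 4.0 0.0 3.0
  endloop
 endfacet
 facet normal -0.394 0.473 0.788
  outer loop
   vertex 1.5 1.0 4.0
   vertex 2.5 3.5 3.0
   vertex 0.5 1.0 3.5
  endloop
 endfacet
 facet normal -0.786 0.612 -0.087
  outer loop
   vertex 1.0 1.5 2.5
   vertex 0.5 1.0 3.5
   vertex 2.5 3.5 3.0
  endloop
 endfacet
 facet normal -0.577 -0.577 -0.577
  outer loop
   vertex 1.0 1.5 2.5
   vertex 3.0 1.0 1.0
   vertex 0.5 1.0 3.5
  endloop
 endfacet
 facet normal -0.431 0.510 -0.745
  outer loop
   vertex 1.0 1.5 2.5
   vertex 2.5 3.5 3.0
   vertex 3.0 1.0 1.0
  endloop
 endfacet
 facet normal 0.335 -0.100 0.937
  outer loop
   vertex 3.5 3.0 3.5
   vertex 1.5 1.0 4.0
   vertex 4.0 0.0 3.0
  endloop
 endfacet
 facet normal -0.218 0.436 0.873
  outer loop
   vertex 3.5 3.0 3.5
   vertex 2.5 3.5 3.0
   vertex 1.5 1.0 4.0
  endloop
 endfacet
 facet normal 0.912 0.211 -0.351
  outer loop
   vertex 3.5 3.0 3.5
   vertex 4.0 0.0 3.0
   vertex 3.0 1.0 1.0
  endloop
 endfacet
 facet normal 0.577 0.577 -0.577
  outer loop
   vertex 3.5 3.0 3.5
   vertex 3.0 1.0 1.0
   vertex 2.5 3.5 3.0
  endloop
 endfacet
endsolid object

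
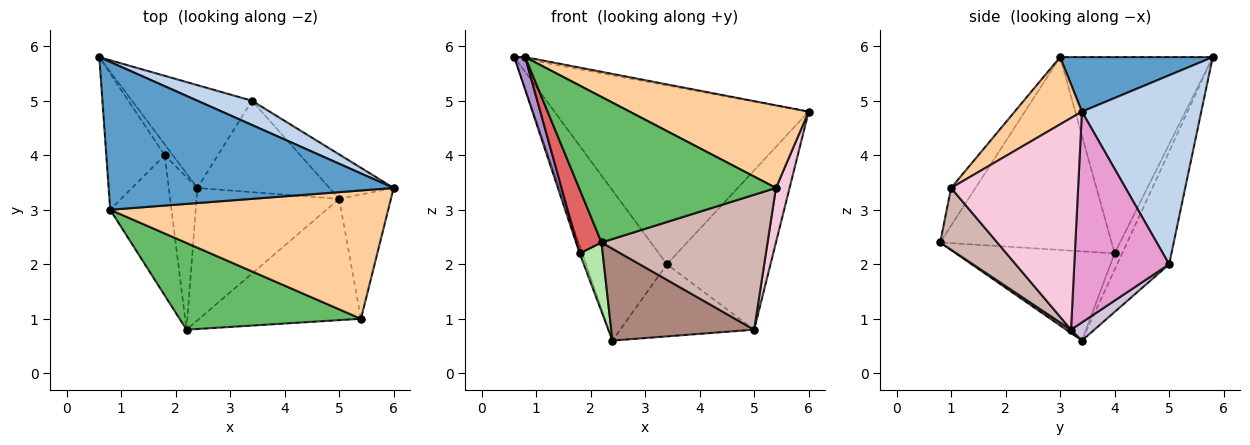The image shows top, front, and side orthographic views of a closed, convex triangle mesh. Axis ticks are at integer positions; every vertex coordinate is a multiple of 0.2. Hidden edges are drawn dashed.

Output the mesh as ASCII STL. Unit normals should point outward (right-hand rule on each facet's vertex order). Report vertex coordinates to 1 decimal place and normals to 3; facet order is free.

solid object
 facet normal 0.188 0.013 0.982
  outer loop
   vertex 0.8 3.0 5.8
   vertex 6.0 3.4 4.8
   vertex 0.6 5.8 5.8
  endloop
 endfacet
 facet normal 0.422 0.898 0.122
  outer loop
   vertex 3.4 5.0 2.0
   vertex 0.6 5.8 5.8
   vertex 6.0 3.4 4.8
  endloop
 endfacet
 facet normal -0.469 0.729 -0.499
  outer loop
   vertex 3.4 5.0 2.0
   vertex 2.4 3.4 0.6
   vertex 0.6 5.8 5.8
  endloop
 endfacet
 facet normal 0.199 -0.530 0.824
  outer loop
   vertex 5.4 1.0 3.4
   vertex 6.0 3.4 4.8
   vertex 0.8 3.0 5.8
  endloop
 endfacet
 facet normal -0.106 -0.854 0.509
  outer loop
   vertex 5.4 1.0 3.4
   vertex 0.8 3.0 5.8
   vertex 2.2 0.8 2.4
  endloop
 endfacet
 facet normal -0.943 -0.137 -0.302
  outer loop
   vertex 1.8 4.0 2.2
   vertex 2.4 3.4 0.6
   vertex 2.2 0.8 2.4
  endloop
 endfacet
 facet normal -0.944 -0.137 -0.300
  outer loop
   vertex 1.8 4.0 2.2
   vertex 2.2 0.8 2.4
   vertex 0.8 3.0 5.8
  endloop
 endfacet
 facet normal -0.857 0.286 -0.429
  outer loop
   vertex 1.8 4.0 2.2
   vertex 0.6 5.8 5.8
   vertex 2.4 3.4 0.6
  endloop
 endfacet
 facet normal -0.956 -0.068 -0.285
  outer loop
   vertex 1.8 4.0 2.2
   vertex 0.8 3.0 5.8
   vertex 0.6 5.8 5.8
  endloop
 endfacet
 facet normal 0.107 0.616 -0.781
  outer loop
   vertex 5.0 3.2 0.8
   vertex 2.4 3.4 0.6
   vertex 3.4 5.0 2.0
  endloop
 endfacet
 facet normal 0.019 -0.570 -0.821
  outer loop
   vertex 5.0 3.2 0.8
   vertex 2.2 0.8 2.4
   vertex 2.4 3.4 0.6
  endloop
 endfacet
 facet normal 0.247 -0.721 -0.648
  outer loop
   vertex 5.0 3.2 0.8
   vertex 5.4 1.0 3.4
   vertex 2.2 0.8 2.4
  endloop
 endfacet
 facet normal 0.662 0.722 -0.201
  outer loop
   vertex 5.0 3.2 0.8
   vertex 3.4 5.0 2.0
   vertex 6.0 3.4 4.8
  endloop
 endfacet
 facet normal 0.966 -0.104 -0.236
  outer loop
   vertex 5.0 3.2 0.8
   vertex 6.0 3.4 4.8
   vertex 5.4 1.0 3.4
  endloop
 endfacet
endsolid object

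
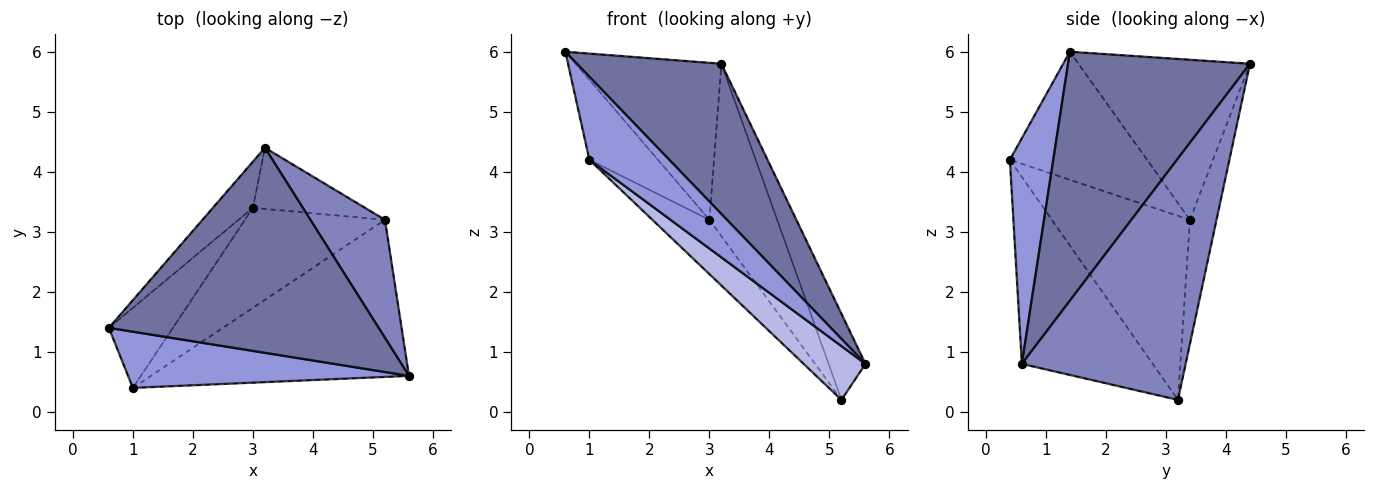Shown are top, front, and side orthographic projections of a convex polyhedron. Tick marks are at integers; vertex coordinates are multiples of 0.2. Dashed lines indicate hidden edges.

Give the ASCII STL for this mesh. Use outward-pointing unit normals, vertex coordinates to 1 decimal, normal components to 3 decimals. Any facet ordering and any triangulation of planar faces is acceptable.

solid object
 facet normal 0.597 -0.474 0.647
  outer loop
   vertex 3.2 4.4 5.8
   vertex 0.6 1.4 6.0
   vertex 5.6 0.6 0.8
  endloop
 endfacet
 facet normal 0.934 0.210 0.289
  outer loop
   vertex 5.2 3.2 0.2
   vertex 3.2 4.4 5.8
   vertex 5.6 0.6 0.8
  endloop
 endfacet
 facet normal 0.410 -0.755 0.511
  outer loop
   vertex 1.0 0.4 4.2
   vertex 5.6 0.6 0.8
   vertex 0.6 1.4 6.0
  endloop
 endfacet
 facet normal -0.565 -0.267 -0.780
  outer loop
   vertex 1.0 0.4 4.2
   vertex 5.2 3.2 0.2
   vertex 5.6 0.6 0.8
  endloop
 endfacet
 facet normal -0.748 0.636 -0.187
  outer loop
   vertex 3.0 3.4 3.2
   vertex 0.6 1.4 6.0
   vertex 3.2 4.4 5.8
  endloop
 endfacet
 facet normal -0.347 0.884 -0.313
  outer loop
   vertex 3.0 3.4 3.2
   vertex 3.2 4.4 5.8
   vertex 5.2 3.2 0.2
  endloop
 endfacet
 facet normal -0.816 0.408 -0.408
  outer loop
   vertex 3.0 3.4 3.2
   vertex 1.0 0.4 4.2
   vertex 0.6 1.4 6.0
  endloop
 endfacet
 facet normal -0.756 0.312 -0.575
  outer loop
   vertex 3.0 3.4 3.2
   vertex 5.2 3.2 0.2
   vertex 1.0 0.4 4.2
  endloop
 endfacet
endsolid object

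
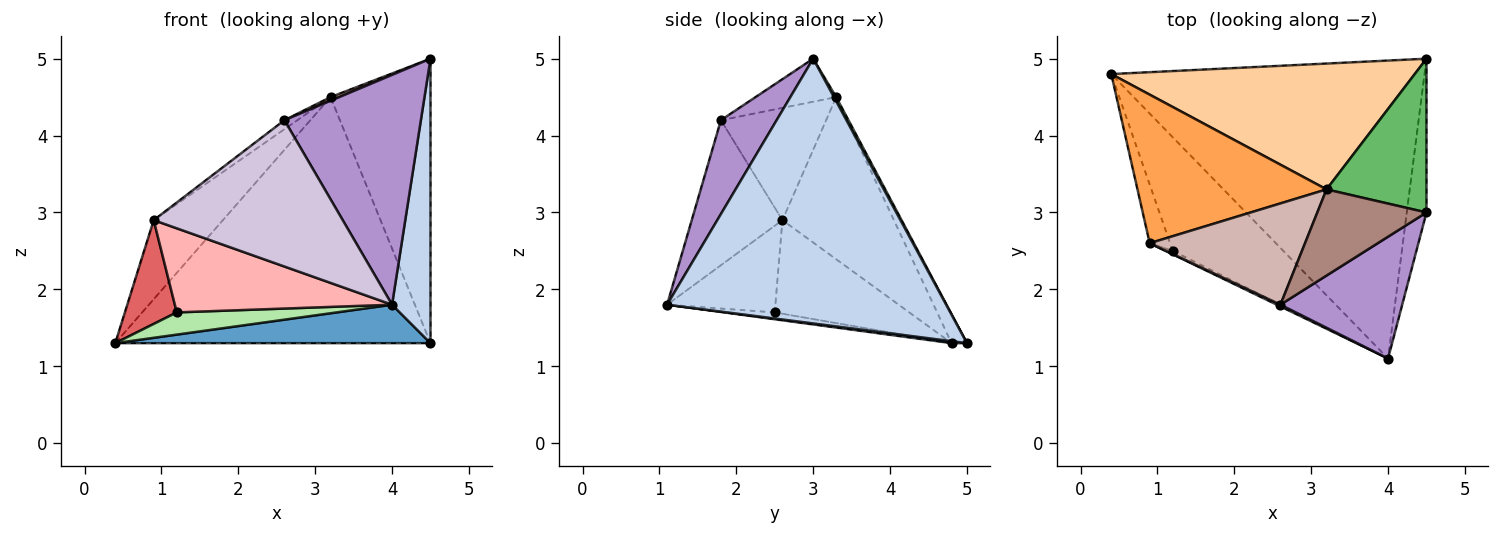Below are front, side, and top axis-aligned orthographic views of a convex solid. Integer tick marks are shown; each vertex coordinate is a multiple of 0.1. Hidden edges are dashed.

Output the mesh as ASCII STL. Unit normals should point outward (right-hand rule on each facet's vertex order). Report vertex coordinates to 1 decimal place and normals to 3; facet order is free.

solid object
 facet normal 0.006 -0.128 -0.992
  outer loop
   vertex 4.5 5.0 1.3
   vertex 4.0 1.1 1.8
   vertex 0.4 4.8 1.3
  endloop
 endfacet
 facet normal 0.988 -0.136 -0.074
  outer loop
   vertex 4.5 5.0 1.3
   vertex 4.5 3.0 5.0
   vertex 4.0 1.1 1.8
  endloop
 endfacet
 facet normal -0.604 0.375 0.704
  outer loop
   vertex 3.2 3.3 4.5
   vertex 0.4 4.8 1.3
   vertex 0.9 2.6 2.9
  endloop
 endfacet
 facet normal -0.043 0.889 0.455
  outer loop
   vertex 3.2 3.3 4.5
   vertex 4.5 5.0 1.3
   vertex 0.4 4.8 1.3
  endloop
 endfacet
 facet normal 0.020 0.880 0.475
  outer loop
   vertex 3.2 3.3 4.5
   vertex 4.5 3.0 5.0
   vertex 4.5 5.0 1.3
  endloop
 endfacet
 facet normal -0.061 -0.192 -0.980
  outer loop
   vertex 1.2 2.5 1.7
   vertex 0.4 4.8 1.3
   vertex 4.0 1.1 1.8
  endloop
 endfacet
 facet normal -0.914 -0.353 -0.199
  outer loop
   vertex 1.2 2.5 1.7
   vertex 0.9 2.6 2.9
   vertex 0.4 4.8 1.3
  endloop
 endfacet
 facet normal -0.446 -0.894 -0.037
  outer loop
   vertex 1.2 2.5 1.7
   vertex 4.0 1.1 1.8
   vertex 0.9 2.6 2.9
  endloop
 endfacet
 facet normal 0.339 -0.831 0.440
  outer loop
   vertex 2.6 1.8 4.2
   vertex 4.0 1.1 1.8
   vertex 4.5 3.0 5.0
  endloop
 endfacet
 facet normal -0.432 -0.902 0.011
  outer loop
   vertex 2.6 1.8 4.2
   vertex 0.9 2.6 2.9
   vertex 4.0 1.1 1.8
  endloop
 endfacet
 facet normal -0.367 -0.039 0.930
  outer loop
   vertex 2.6 1.8 4.2
   vertex 4.5 3.0 5.0
   vertex 3.2 3.3 4.5
  endloop
 endfacet
 facet normal -0.584 0.072 0.808
  outer loop
   vertex 2.6 1.8 4.2
   vertex 3.2 3.3 4.5
   vertex 0.9 2.6 2.9
  endloop
 endfacet
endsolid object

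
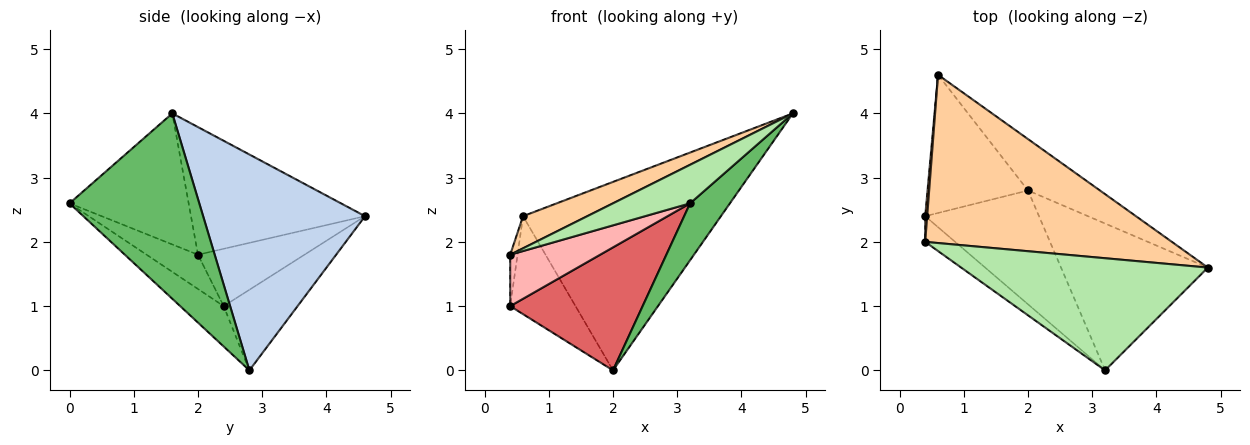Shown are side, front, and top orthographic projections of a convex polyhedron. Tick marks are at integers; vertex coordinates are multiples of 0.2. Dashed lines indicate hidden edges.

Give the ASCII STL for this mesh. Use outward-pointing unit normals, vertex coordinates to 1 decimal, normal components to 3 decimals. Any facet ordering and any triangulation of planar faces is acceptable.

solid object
 facet normal -0.548 0.484 -0.682
  outer loop
   vertex 2.0 2.8 0.0
   vertex 0.4 2.4 1.0
   vertex 0.6 4.6 2.4
  endloop
 endfacet
 facet normal 0.620 0.757 -0.207
  outer loop
   vertex 2.0 2.8 0.0
   vertex 0.6 4.6 2.4
   vertex 4.8 1.6 4.0
  endloop
 endfacet
 facet normal -0.997 0.069 0.034
  outer loop
   vertex 0.4 2.0 1.8
   vertex 0.6 4.6 2.4
   vertex 0.4 2.4 1.0
  endloop
 endfacet
 facet normal -0.453 -0.167 0.876
  outer loop
   vertex 0.4 2.0 1.8
   vertex 4.8 1.6 4.0
   vertex 0.6 4.6 2.4
  endloop
 endfacet
 facet normal 0.762 -0.234 -0.604
  outer loop
   vertex 3.2 0.0 2.6
   vertex 2.0 2.8 0.0
   vertex 4.8 1.6 4.0
  endloop
 endfacet
 facet normal -0.449 -0.290 0.845
  outer loop
   vertex 3.2 0.0 2.6
   vertex 4.8 1.6 4.0
   vertex 0.4 2.0 1.8
  endloop
 endfacet
 facet normal -0.234 -0.714 -0.660
  outer loop
   vertex 3.2 0.0 2.6
   vertex 0.4 2.4 1.0
   vertex 2.0 2.8 0.0
  endloop
 endfacet
 facet normal -0.455 -0.796 -0.398
  outer loop
   vertex 3.2 0.0 2.6
   vertex 0.4 2.0 1.8
   vertex 0.4 2.4 1.0
  endloop
 endfacet
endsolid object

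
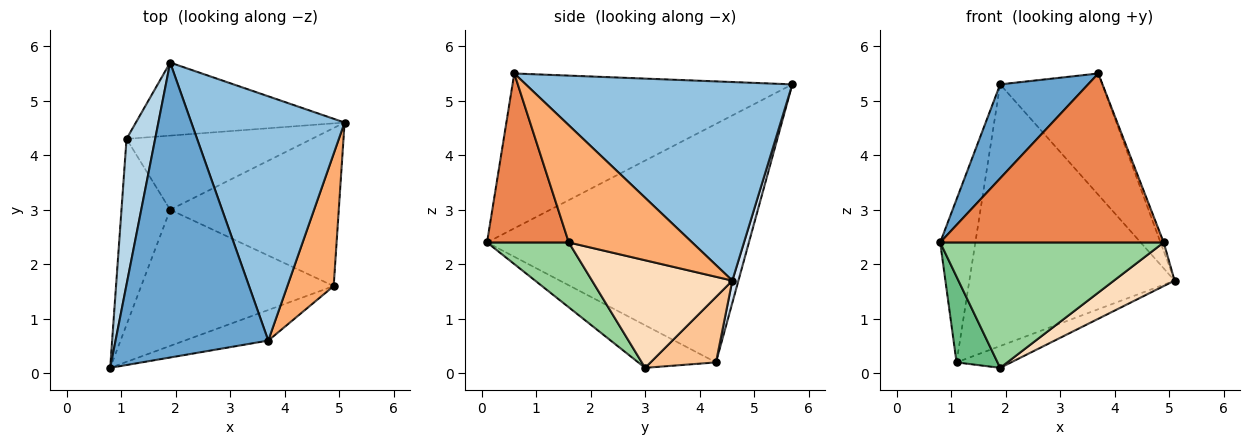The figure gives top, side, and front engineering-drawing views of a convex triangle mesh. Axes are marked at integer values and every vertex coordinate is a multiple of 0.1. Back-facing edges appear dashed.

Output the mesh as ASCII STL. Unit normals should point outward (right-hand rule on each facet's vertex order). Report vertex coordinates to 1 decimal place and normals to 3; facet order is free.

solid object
 facet normal -0.695 -0.218 0.685
  outer loop
   vertex 3.7 0.6 5.5
   vertex 1.9 5.7 5.3
   vertex 0.8 0.1 2.4
  endloop
 endfacet
 facet normal 0.758 0.290 0.585
  outer loop
   vertex 3.7 0.6 5.5
   vertex 5.1 4.6 1.7
   vertex 1.9 5.7 5.3
  endloop
 endfacet
 facet normal -0.984 0.132 0.118
  outer loop
   vertex 1.1 4.3 0.2
   vertex 0.8 0.1 2.4
   vertex 1.9 5.7 5.3
  endloop
 endfacet
 facet normal 0.029 0.963 -0.269
  outer loop
   vertex 1.1 4.3 0.2
   vertex 1.9 5.7 5.3
   vertex 5.1 4.6 1.7
  endloop
 endfacet
 facet normal 0.339 -0.926 -0.168
  outer loop
   vertex 4.9 1.6 2.4
   vertex 3.7 0.6 5.5
   vertex 0.8 0.1 2.4
  endloop
 endfacet
 facet normal 0.930 0.024 0.368
  outer loop
   vertex 4.9 1.6 2.4
   vertex 5.1 4.6 1.7
   vertex 3.7 0.6 5.5
  endloop
 endfacet
 facet normal 0.321 0.267 -0.909
  outer loop
   vertex 1.9 3.0 0.1
   vertex 1.1 4.3 0.2
   vertex 5.1 4.6 1.7
  endloop
 endfacet
 facet normal 0.524 -0.227 -0.821
  outer loop
   vertex 1.9 3.0 0.1
   vertex 5.1 4.6 1.7
   vertex 4.9 1.6 2.4
  endloop
 endfacet
 facet normal -0.622 -0.328 -0.711
  outer loop
   vertex 1.9 3.0 0.1
   vertex 0.8 0.1 2.4
   vertex 1.1 4.3 0.2
  endloop
 endfacet
 facet normal 0.241 -0.658 -0.714
  outer loop
   vertex 1.9 3.0 0.1
   vertex 4.9 1.6 2.4
   vertex 0.8 0.1 2.4
  endloop
 endfacet
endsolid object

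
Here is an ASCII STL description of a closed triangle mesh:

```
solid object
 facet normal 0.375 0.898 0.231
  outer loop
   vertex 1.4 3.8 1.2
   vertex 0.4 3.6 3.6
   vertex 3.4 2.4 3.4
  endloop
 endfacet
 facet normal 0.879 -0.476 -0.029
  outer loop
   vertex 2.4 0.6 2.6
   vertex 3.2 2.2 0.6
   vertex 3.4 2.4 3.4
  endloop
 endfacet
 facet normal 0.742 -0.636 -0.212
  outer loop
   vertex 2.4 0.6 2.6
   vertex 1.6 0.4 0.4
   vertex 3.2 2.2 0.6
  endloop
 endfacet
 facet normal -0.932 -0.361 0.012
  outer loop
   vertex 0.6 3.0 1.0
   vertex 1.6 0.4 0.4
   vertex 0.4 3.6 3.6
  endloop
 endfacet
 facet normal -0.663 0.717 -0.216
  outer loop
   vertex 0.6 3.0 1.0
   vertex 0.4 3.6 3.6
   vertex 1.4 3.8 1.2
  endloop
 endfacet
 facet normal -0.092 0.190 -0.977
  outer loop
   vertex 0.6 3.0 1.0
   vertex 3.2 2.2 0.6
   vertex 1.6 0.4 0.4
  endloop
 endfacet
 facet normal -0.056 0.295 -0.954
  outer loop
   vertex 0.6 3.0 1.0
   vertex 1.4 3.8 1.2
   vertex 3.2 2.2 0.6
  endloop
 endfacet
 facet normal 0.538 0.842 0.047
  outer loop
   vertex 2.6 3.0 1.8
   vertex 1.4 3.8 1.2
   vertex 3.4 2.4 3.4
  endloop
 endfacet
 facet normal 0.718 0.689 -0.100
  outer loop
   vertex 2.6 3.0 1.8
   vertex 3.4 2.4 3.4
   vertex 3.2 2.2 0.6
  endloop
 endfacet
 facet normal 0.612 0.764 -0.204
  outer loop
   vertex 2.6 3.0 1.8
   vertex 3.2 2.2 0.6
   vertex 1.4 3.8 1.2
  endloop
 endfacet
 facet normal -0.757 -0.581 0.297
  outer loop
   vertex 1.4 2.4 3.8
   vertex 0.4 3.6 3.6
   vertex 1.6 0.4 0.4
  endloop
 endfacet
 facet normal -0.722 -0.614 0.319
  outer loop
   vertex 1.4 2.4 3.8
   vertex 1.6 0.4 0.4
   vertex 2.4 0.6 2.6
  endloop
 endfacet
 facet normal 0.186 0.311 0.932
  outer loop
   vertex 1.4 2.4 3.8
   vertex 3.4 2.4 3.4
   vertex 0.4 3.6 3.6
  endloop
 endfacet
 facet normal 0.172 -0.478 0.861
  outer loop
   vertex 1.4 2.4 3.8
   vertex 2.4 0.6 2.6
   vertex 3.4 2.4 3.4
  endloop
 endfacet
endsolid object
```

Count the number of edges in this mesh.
21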